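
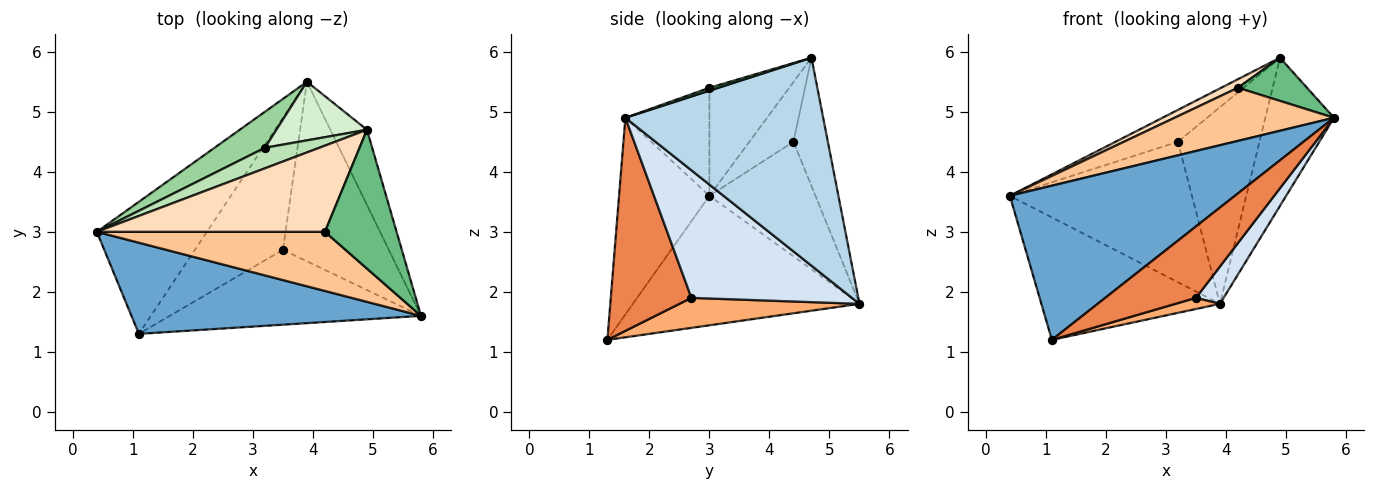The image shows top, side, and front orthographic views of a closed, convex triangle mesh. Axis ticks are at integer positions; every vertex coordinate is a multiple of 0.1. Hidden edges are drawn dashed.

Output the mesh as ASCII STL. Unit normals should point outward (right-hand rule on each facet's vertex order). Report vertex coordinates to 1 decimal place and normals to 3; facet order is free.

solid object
 facet normal -0.327 -0.814 0.481
  outer loop
   vertex 1.1 1.3 1.2
   vertex 5.8 1.6 4.9
   vertex 0.4 3.0 3.6
  endloop
 endfacet
 facet normal -0.653 0.515 -0.555
  outer loop
   vertex 1.1 1.3 1.2
   vertex 0.4 3.0 3.6
   vertex 3.9 5.5 1.8
  endloop
 endfacet
 facet normal 0.932 0.324 -0.164
  outer loop
   vertex 4.9 4.7 5.9
   vertex 5.8 1.6 4.9
   vertex 3.9 5.5 1.8
  endloop
 endfacet
 facet normal 0.763 -0.132 -0.633
  outer loop
   vertex 3.5 2.7 1.9
   vertex 3.9 5.5 1.8
   vertex 5.8 1.6 4.9
  endloop
 endfacet
 facet normal 0.523 -0.588 -0.617
  outer loop
   vertex 3.5 2.7 1.9
   vertex 5.8 1.6 4.9
   vertex 1.1 1.3 1.2
  endloop
 endfacet
 facet normal 0.322 -0.080 -0.944
  outer loop
   vertex 3.5 2.7 1.9
   vertex 1.1 1.3 1.2
   vertex 3.9 5.5 1.8
  endloop
 endfacet
 facet normal -0.332 -0.630 0.702
  outer loop
   vertex 4.2 3.0 5.4
   vertex 0.4 3.0 3.6
   vertex 5.8 1.6 4.9
  endloop
 endfacet
 facet normal -0.426 -0.089 0.900
  outer loop
   vertex 4.2 3.0 5.4
   vertex 4.9 4.7 5.9
   vertex 0.4 3.0 3.6
  endloop
 endfacet
 facet normal 0.039 -0.297 0.954
  outer loop
   vertex 4.2 3.0 5.4
   vertex 5.8 1.6 4.9
   vertex 4.9 4.7 5.9
  endloop
 endfacet
 facet normal -0.491 0.844 0.216
  outer loop
   vertex 3.2 4.4 4.5
   vertex 3.9 5.5 1.8
   vertex 0.4 3.0 3.6
  endloop
 endfacet
 facet normal -0.511 0.723 0.466
  outer loop
   vertex 3.2 4.4 4.5
   vertex 0.4 3.0 3.6
   vertex 4.9 4.7 5.9
  endloop
 endfacet
 facet normal -0.375 0.888 0.265
  outer loop
   vertex 3.2 4.4 4.5
   vertex 4.9 4.7 5.9
   vertex 3.9 5.5 1.8
  endloop
 endfacet
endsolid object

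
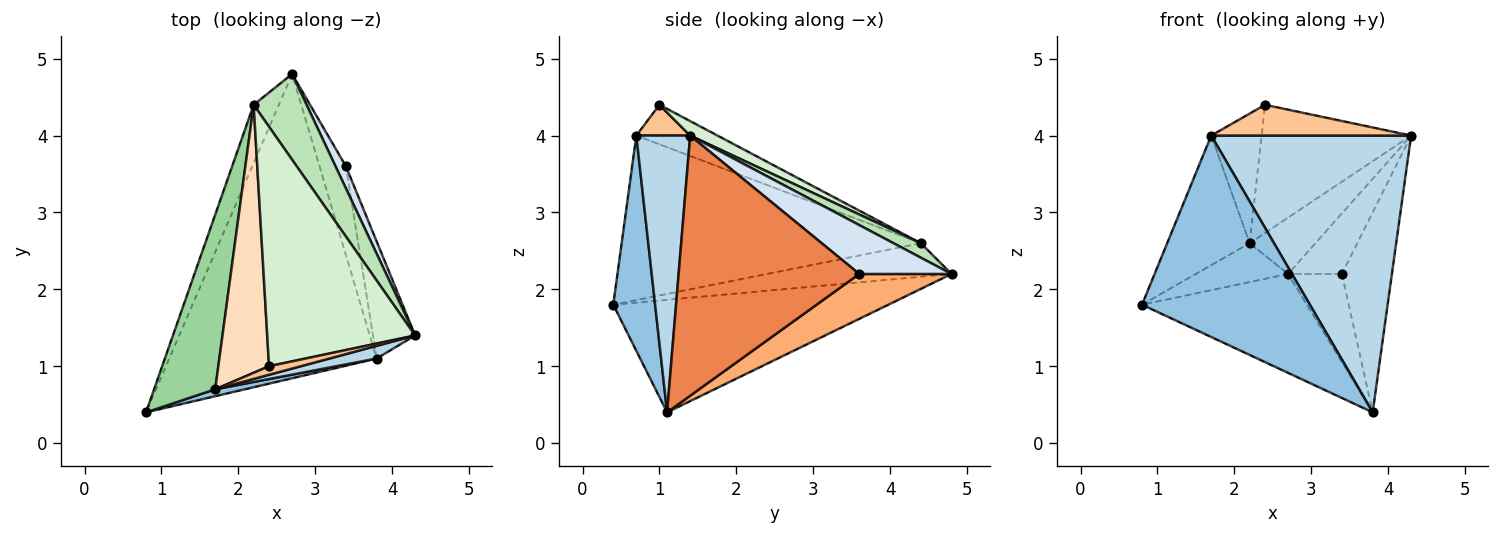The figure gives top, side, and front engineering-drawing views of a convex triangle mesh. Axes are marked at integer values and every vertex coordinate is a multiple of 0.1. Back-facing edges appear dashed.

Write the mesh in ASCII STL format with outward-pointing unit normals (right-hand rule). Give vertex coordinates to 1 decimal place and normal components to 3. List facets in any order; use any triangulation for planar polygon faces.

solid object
 facet normal -0.459 0.275 -0.845
  outer loop
   vertex 3.8 1.1 0.4
   vertex 0.8 0.4 1.8
   vertex 2.7 4.8 2.2
  endloop
 endfacet
 facet normal 0.242 -0.970 0.033
  outer loop
   vertex 1.7 0.7 4.0
   vertex 0.8 0.4 1.8
   vertex 3.8 1.1 0.4
  endloop
 endfacet
 facet normal 0.260 -0.965 0.044
  outer loop
   vertex 1.7 0.7 4.0
   vertex 3.8 1.1 0.4
   vertex 4.3 1.4 4.0
  endloop
 endfacet
 facet normal 0.850 0.496 0.181
  outer loop
   vertex 3.4 3.6 2.2
   vertex 2.7 4.8 2.2
   vertex 4.3 1.4 4.0
  endloop
 endfacet
 facet normal 0.952 0.263 -0.154
  outer loop
   vertex 3.4 3.6 2.2
   vertex 4.3 1.4 4.0
   vertex 3.8 1.1 0.4
  endloop
 endfacet
 facet normal 0.770 0.449 -0.453
  outer loop
   vertex 3.4 3.6 2.2
   vertex 3.8 1.1 0.4
   vertex 2.7 4.8 2.2
  endloop
 endfacet
 facet normal 0.251 -0.932 0.260
  outer loop
   vertex 2.4 1.0 4.4
   vertex 1.7 0.7 4.0
   vertex 4.3 1.4 4.0
  endloop
 endfacet
 facet normal -0.574 0.356 0.737
  outer loop
   vertex 2.2 4.4 2.6
   vertex 1.7 0.7 4.0
   vertex 2.4 1.0 4.4
  endloop
 endfacet
 facet normal -0.743 0.371 -0.557
  outer loop
   vertex 2.2 4.4 2.6
   vertex 2.7 4.8 2.2
   vertex 0.8 0.4 1.8
  endloop
 endfacet
 facet normal -0.908 0.250 0.337
  outer loop
   vertex 2.2 4.4 2.6
   vertex 0.8 0.4 1.8
   vertex 1.7 0.7 4.0
  endloop
 endfacet
 facet normal 0.223 0.536 0.814
  outer loop
   vertex 2.2 4.4 2.6
   vertex 4.3 1.4 4.0
   vertex 2.7 4.8 2.2
  endloop
 endfacet
 facet normal 0.086 0.470 0.878
  outer loop
   vertex 2.2 4.4 2.6
   vertex 2.4 1.0 4.4
   vertex 4.3 1.4 4.0
  endloop
 endfacet
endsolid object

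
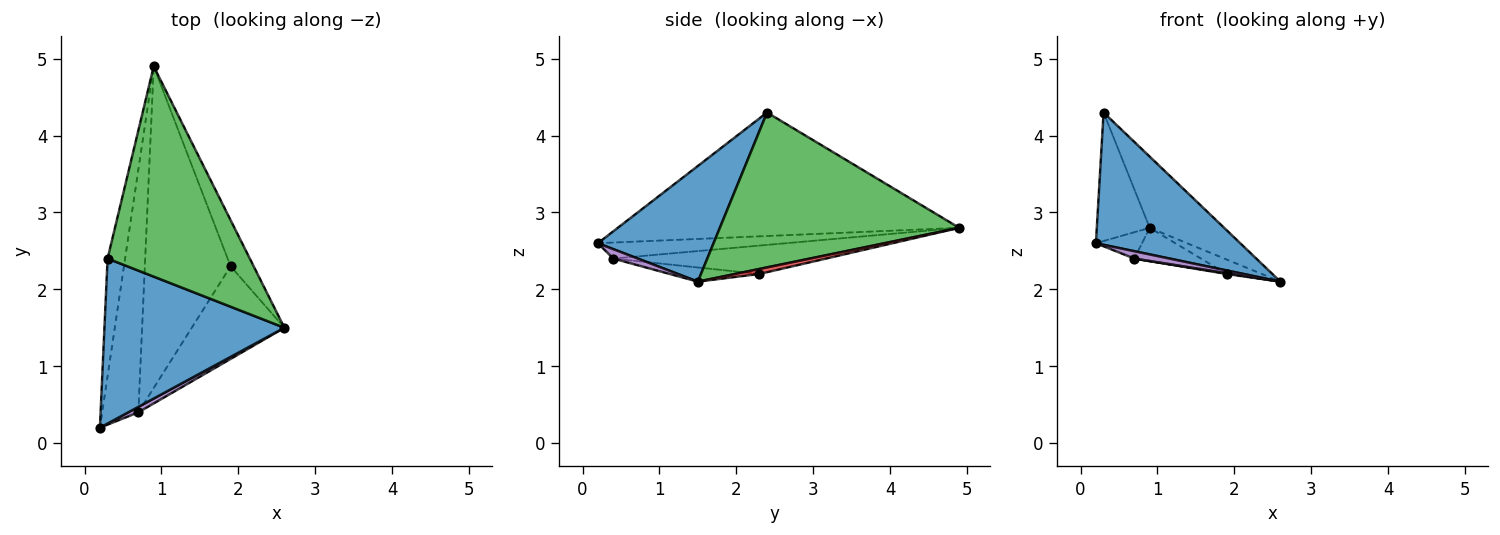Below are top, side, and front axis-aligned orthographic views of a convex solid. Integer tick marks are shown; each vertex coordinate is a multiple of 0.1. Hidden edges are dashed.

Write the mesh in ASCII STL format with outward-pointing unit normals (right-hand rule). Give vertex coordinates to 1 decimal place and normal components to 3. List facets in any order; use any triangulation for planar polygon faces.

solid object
 facet normal 0.448 -0.559 0.697
  outer loop
   vertex 0.3 2.4 4.3
   vertex 0.2 0.2 2.6
   vertex 2.6 1.5 2.1
  endloop
 endfacet
 facet normal -0.979 0.152 -0.139
  outer loop
   vertex 0.3 2.4 4.3
   vertex 0.9 4.9 2.8
   vertex 0.2 0.2 2.6
  endloop
 endfacet
 facet normal 0.718 0.223 0.659
  outer loop
   vertex 0.3 2.4 4.3
   vertex 2.6 1.5 2.1
   vertex 0.9 4.9 2.8
  endloop
 endfacet
 facet normal 0.202 0.293 -0.935
  outer loop
   vertex 1.9 2.3 2.2
   vertex 0.9 4.9 2.8
   vertex 2.6 1.5 2.1
  endloop
 endfacet
 facet normal 0.488 -0.702 0.519
  outer loop
   vertex 0.7 0.4 2.4
   vertex 2.6 1.5 2.1
   vertex 0.2 0.2 2.6
  endloop
 endfacet
 facet normal -0.151 -0.009 -0.988
  outer loop
   vertex 0.7 0.4 2.4
   vertex 1.9 2.3 2.2
   vertex 2.6 1.5 2.1
  endloop
 endfacet
 facet normal -0.403 0.099 -0.910
  outer loop
   vertex 0.7 0.4 2.4
   vertex 0.2 0.2 2.6
   vertex 0.9 4.9 2.8
  endloop
 endfacet
 facet normal -0.312 0.098 -0.945
  outer loop
   vertex 0.7 0.4 2.4
   vertex 0.9 4.9 2.8
   vertex 1.9 2.3 2.2
  endloop
 endfacet
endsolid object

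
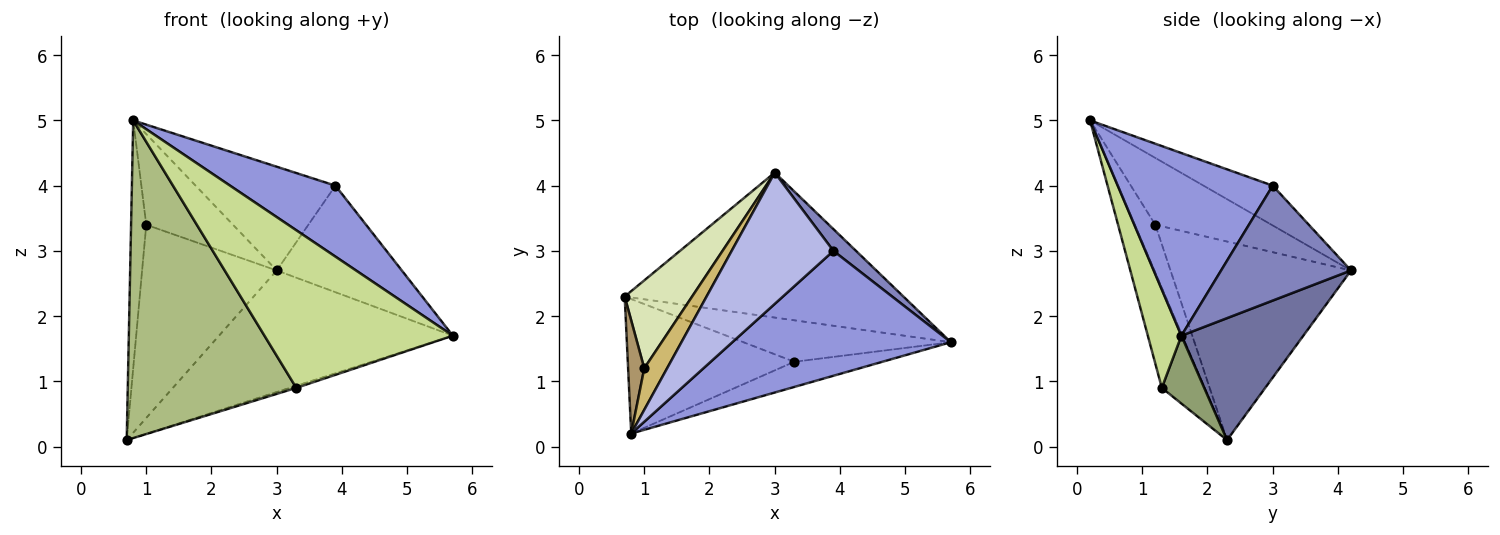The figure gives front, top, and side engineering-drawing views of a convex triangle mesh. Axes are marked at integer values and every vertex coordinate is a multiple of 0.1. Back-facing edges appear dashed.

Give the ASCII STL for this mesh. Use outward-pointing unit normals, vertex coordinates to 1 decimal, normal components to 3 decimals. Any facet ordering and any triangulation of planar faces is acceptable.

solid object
 facet normal 0.318 0.609 -0.726
  outer loop
   vertex 3.0 4.2 2.7
   vertex 5.7 1.6 1.7
   vertex 0.7 2.3 0.1
  endloop
 endfacet
 facet normal 0.713 0.687 0.140
  outer loop
   vertex 3.9 3.0 4.0
   vertex 5.7 1.6 1.7
   vertex 3.0 4.2 2.7
  endloop
 endfacet
 facet normal 0.588 -0.400 0.703
  outer loop
   vertex 3.9 3.0 4.0
   vertex 0.8 0.2 5.0
   vertex 5.7 1.6 1.7
  endloop
 endfacet
 facet normal -0.293 0.593 0.750
  outer loop
   vertex 3.9 3.0 4.0
   vertex 3.0 4.2 2.7
   vertex 0.8 0.2 5.0
  endloop
 endfacet
 facet normal 0.310 0.048 -0.949
  outer loop
   vertex 3.3 1.3 0.9
   vertex 0.7 2.3 0.1
   vertex 5.7 1.6 1.7
  endloop
 endfacet
 facet normal -0.228 -0.897 -0.380
  outer loop
   vertex 3.3 1.3 0.9
   vertex 0.8 0.2 5.0
   vertex 0.7 2.3 0.1
  endloop
 endfacet
 facet normal 0.173 -0.973 -0.155
  outer loop
   vertex 3.3 1.3 0.9
   vertex 5.7 1.6 1.7
   vertex 0.8 0.2 5.0
  endloop
 endfacet
 facet normal -0.773 0.577 0.263
  outer loop
   vertex 1.0 1.2 3.4
   vertex 3.0 4.2 2.7
   vertex 0.7 2.3 0.1
  endloop
 endfacet
 facet normal -0.776 0.574 0.262
  outer loop
   vertex 1.0 1.2 3.4
   vertex 0.7 2.3 0.1
   vertex 0.8 0.2 5.0
  endloop
 endfacet
 facet normal -0.773 0.577 0.264
  outer loop
   vertex 1.0 1.2 3.4
   vertex 0.8 0.2 5.0
   vertex 3.0 4.2 2.7
  endloop
 endfacet
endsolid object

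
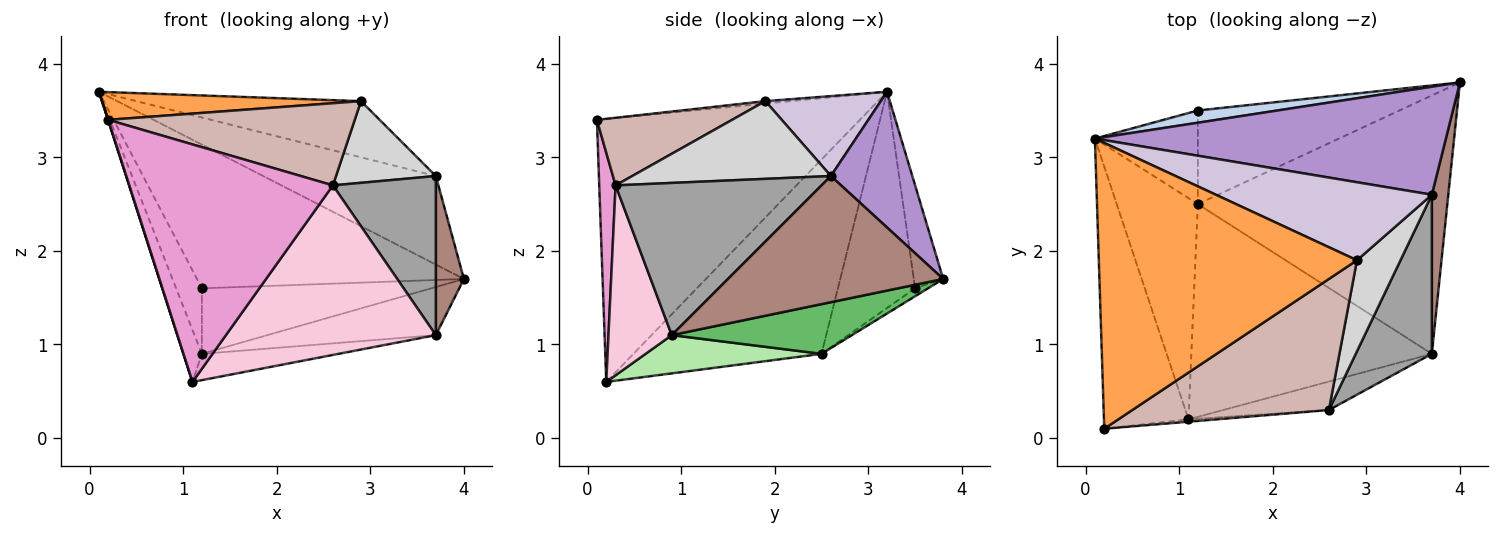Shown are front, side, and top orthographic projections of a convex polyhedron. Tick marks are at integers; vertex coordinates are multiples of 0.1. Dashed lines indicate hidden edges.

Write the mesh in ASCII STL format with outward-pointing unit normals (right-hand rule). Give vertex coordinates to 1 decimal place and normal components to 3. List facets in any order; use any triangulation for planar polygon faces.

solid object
 facet normal -0.952 -0.001 -0.306
  outer loop
   vertex 0.2 0.1 3.4
   vertex 0.1 3.2 3.7
   vertex 1.1 0.2 0.6
  endloop
 endfacet
 facet normal -0.109 0.990 0.084
  outer loop
   vertex 1.2 3.5 1.6
   vertex 0.1 3.2 3.7
   vertex 4.0 3.8 1.7
  endloop
 endfacet
 facet normal -0.009 -0.097 0.995
  outer loop
   vertex 2.9 1.9 3.6
   vertex 0.1 3.2 3.7
   vertex 0.2 0.1 3.4
  endloop
 endfacet
 facet normal -0.032 0.573 -0.819
  outer loop
   vertex 1.2 2.5 0.9
   vertex 1.2 3.5 1.6
   vertex 4.0 3.8 1.7
  endloop
 endfacet
 facet normal 0.192 0.180 -0.965
  outer loop
   vertex 1.2 2.5 0.9
   vertex 4.0 3.8 1.7
   vertex 3.7 0.9 1.1
  endloop
 endfacet
 facet normal 0.156 0.121 -0.980
  outer loop
   vertex 1.2 2.5 0.9
   vertex 3.7 0.9 1.1
   vertex 1.1 0.2 0.6
  endloop
 endfacet
 facet normal -0.919 0.090 -0.384
  outer loop
   vertex 1.2 2.5 0.9
   vertex 1.1 0.2 0.6
   vertex 0.1 3.2 3.7
  endloop
 endfacet
 facet normal -0.865 0.288 -0.412
  outer loop
   vertex 1.2 2.5 0.9
   vertex 0.1 3.2 3.7
   vertex 1.2 3.5 1.6
  endloop
 endfacet
 facet normal 0.286 0.608 0.741
  outer loop
   vertex 3.7 2.6 2.8
   vertex 4.0 3.8 1.7
   vertex 0.1 3.2 3.7
  endloop
 endfacet
 facet normal 0.288 0.560 0.777
  outer loop
   vertex 3.7 2.6 2.8
   vertex 0.1 3.2 3.7
   vertex 2.9 1.9 3.6
  endloop
 endfacet
 facet normal 0.983 -0.128 0.128
  outer loop
   vertex 3.7 2.6 2.8
   vertex 3.7 0.9 1.1
   vertex 4.0 3.8 1.7
  endloop
 endfacet
 facet normal 0.280 -0.510 0.813
  outer loop
   vertex 2.6 0.3 2.7
   vertex 2.9 1.9 3.6
   vertex 0.2 0.1 3.4
  endloop
 endfacet
 facet normal 0.080 -0.997 -0.010
  outer loop
   vertex 2.6 0.3 2.7
   vertex 0.2 0.1 3.4
   vertex 1.1 0.2 0.6
  endloop
 endfacet
 facet normal 0.285 -0.945 -0.159
  outer loop
   vertex 2.6 0.3 2.7
   vertex 1.1 0.2 0.6
   vertex 3.7 0.9 1.1
  endloop
 endfacet
 facet normal 0.816 -0.408 0.408
  outer loop
   vertex 2.6 0.3 2.7
   vertex 3.7 0.9 1.1
   vertex 3.7 2.6 2.8
  endloop
 endfacet
 facet normal 0.799 -0.402 0.448
  outer loop
   vertex 2.6 0.3 2.7
   vertex 3.7 2.6 2.8
   vertex 2.9 1.9 3.6
  endloop
 endfacet
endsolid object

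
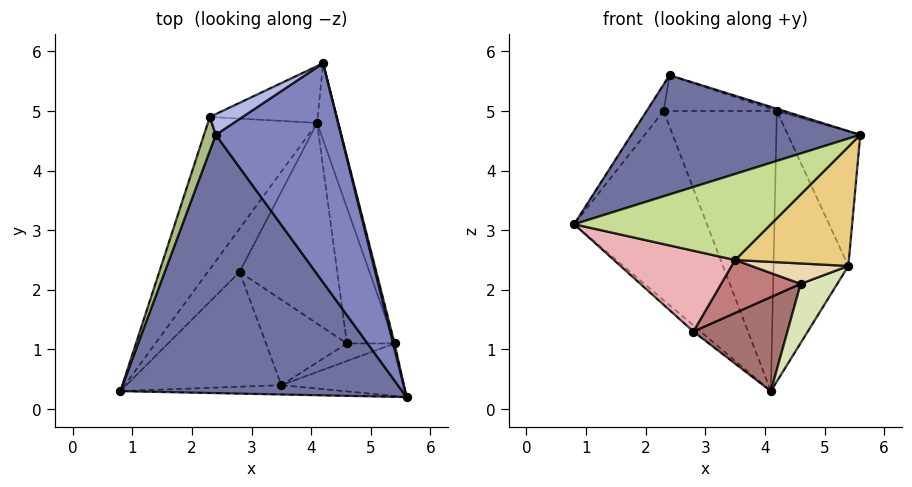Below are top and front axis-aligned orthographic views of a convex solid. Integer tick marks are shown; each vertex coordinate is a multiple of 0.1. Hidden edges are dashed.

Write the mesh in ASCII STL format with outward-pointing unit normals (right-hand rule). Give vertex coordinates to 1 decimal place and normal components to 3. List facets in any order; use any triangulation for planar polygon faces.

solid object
 facet normal -0.281 -0.402 0.871
  outer loop
   vertex 2.4 4.6 5.6
   vertex 0.8 0.3 3.1
   vertex 5.6 0.2 4.6
  endloop
 endfacet
 facet normal 0.310 0.010 0.951
  outer loop
   vertex 2.4 4.6 5.6
   vertex 5.6 0.2 4.6
   vertex 4.2 5.8 5.0
  endloop
 endfacet
 facet normal -0.421 0.889 -0.180
  outer loop
   vertex 2.3 4.9 5.0
   vertex 4.2 5.8 5.0
   vertex 4.1 4.8 0.3
  endloop
 endfacet
 facet normal -0.379 0.801 0.464
  outer loop
   vertex 2.3 4.9 5.0
   vertex 2.4 4.6 5.6
   vertex 4.2 5.8 5.0
  endloop
 endfacet
 facet normal -0.847 0.414 -0.333
  outer loop
   vertex 2.3 4.9 5.0
   vertex 4.1 4.8 0.3
   vertex 0.8 0.3 3.1
  endloop
 endfacet
 facet normal -0.945 0.201 0.258
  outer loop
   vertex 2.3 4.9 5.0
   vertex 0.8 0.3 3.1
   vertex 2.4 4.6 5.6
  endloop
 endfacet
 facet normal 0.013 -0.994 -0.108
  outer loop
   vertex 3.5 0.4 2.5
   vertex 5.6 0.2 4.6
   vertex 0.8 0.3 3.1
  endloop
 endfacet
 facet normal 0.325 -0.378 -0.867
  outer loop
   vertex 5.4 1.1 2.4
   vertex 4.6 1.1 2.1
   vertex 4.1 4.8 0.3
  endloop
 endfacet
 facet normal 0.970 0.242 0.011
  outer loop
   vertex 5.4 1.1 2.4
   vertex 4.2 5.8 5.0
   vertex 5.6 0.2 4.6
  endloop
 endfacet
 facet normal 0.954 0.289 -0.082
  outer loop
   vertex 5.4 1.1 2.4
   vertex 4.1 4.8 0.3
   vertex 4.2 5.8 5.0
  endloop
 endfacet
 facet normal 0.301 -0.873 -0.384
  outer loop
   vertex 5.4 1.1 2.4
   vertex 5.6 0.2 4.6
   vertex 3.5 0.4 2.5
  endloop
 endfacet
 facet normal 0.238 -0.736 -0.634
  outer loop
   vertex 5.4 1.1 2.4
   vertex 3.5 0.4 2.5
   vertex 4.6 1.1 2.1
  endloop
 endfacet
 facet normal 0.119 -0.421 -0.899
  outer loop
   vertex 2.8 2.3 1.3
   vertex 4.1 4.8 0.3
   vertex 4.6 1.1 2.1
  endloop
 endfacet
 facet normal 0.026 -0.527 -0.850
  outer loop
   vertex 2.8 2.3 1.3
   vertex 4.6 1.1 2.1
   vertex 3.5 0.4 2.5
  endloop
 endfacet
 facet normal -0.718 0.098 -0.689
  outer loop
   vertex 2.8 2.3 1.3
   vertex 0.8 0.3 3.1
   vertex 4.1 4.8 0.3
  endloop
 endfacet
 facet normal -0.158 -0.568 -0.807
  outer loop
   vertex 2.8 2.3 1.3
   vertex 3.5 0.4 2.5
   vertex 0.8 0.3 3.1
  endloop
 endfacet
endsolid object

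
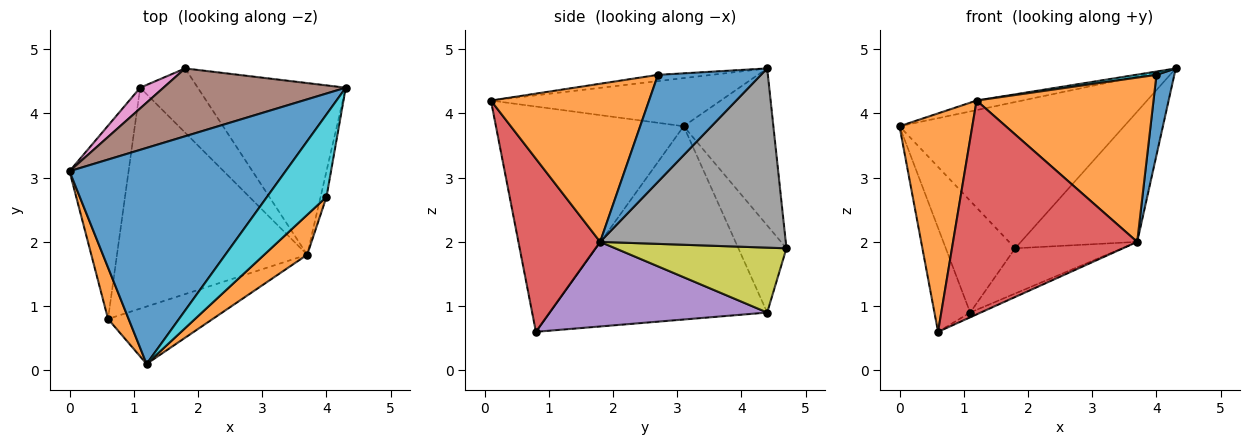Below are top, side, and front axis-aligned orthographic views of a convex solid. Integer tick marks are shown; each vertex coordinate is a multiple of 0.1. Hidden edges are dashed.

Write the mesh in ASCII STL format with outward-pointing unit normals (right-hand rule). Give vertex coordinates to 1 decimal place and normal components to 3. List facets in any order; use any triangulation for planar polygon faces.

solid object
 facet normal -0.217 0.043 0.975
  outer loop
   vertex 1.2 0.1 4.2
   vertex 4.3 4.4 4.7
   vertex 0.0 3.1 3.8
  endloop
 endfacet
 facet normal -0.929 -0.360 0.085
  outer loop
   vertex 0.6 0.8 0.6
   vertex 1.2 0.1 4.2
   vertex 0.0 3.1 3.8
  endloop
 endfacet
 facet normal -0.945 0.155 -0.289
  outer loop
   vertex 1.1 4.4 0.9
   vertex 0.6 0.8 0.6
   vertex 0.0 3.1 3.8
  endloop
 endfacet
 facet normal 0.394 -0.888 -0.238
  outer loop
   vertex 3.7 1.8 2.0
   vertex 1.2 0.1 4.2
   vertex 0.6 0.8 0.6
  endloop
 endfacet
 facet normal 0.406 0.020 -0.914
  outer loop
   vertex 3.7 1.8 2.0
   vertex 0.6 0.8 0.6
   vertex 1.1 4.4 0.9
  endloop
 endfacet
 facet normal -0.341 0.853 0.396
  outer loop
   vertex 1.8 4.7 1.9
   vertex 0.0 3.1 3.8
   vertex 4.3 4.4 4.7
  endloop
 endfacet
 facet normal -0.563 0.812 0.151
  outer loop
   vertex 1.8 4.7 1.9
   vertex 1.1 4.4 0.9
   vertex 0.0 3.1 3.8
  endloop
 endfacet
 facet normal 0.694 0.435 -0.573
  outer loop
   vertex 1.8 4.7 1.9
   vertex 4.3 4.4 4.7
   vertex 3.7 1.8 2.0
  endloop
 endfacet
 facet normal 0.678 0.423 -0.601
  outer loop
   vertex 1.8 4.7 1.9
   vertex 3.7 1.8 2.0
   vertex 1.1 4.4 0.9
  endloop
 endfacet
 facet normal -0.105 -0.040 0.994
  outer loop
   vertex 4.0 2.7 4.6
   vertex 4.3 4.4 4.7
   vertex 1.2 0.1 4.2
  endloop
 endfacet
 facet normal 0.984 -0.170 -0.055
  outer loop
   vertex 4.0 2.7 4.6
   vertex 3.7 1.8 2.0
   vertex 4.3 4.4 4.7
  endloop
 endfacet
 facet normal 0.656 -0.734 0.178
  outer loop
   vertex 4.0 2.7 4.6
   vertex 1.2 0.1 4.2
   vertex 3.7 1.8 2.0
  endloop
 endfacet
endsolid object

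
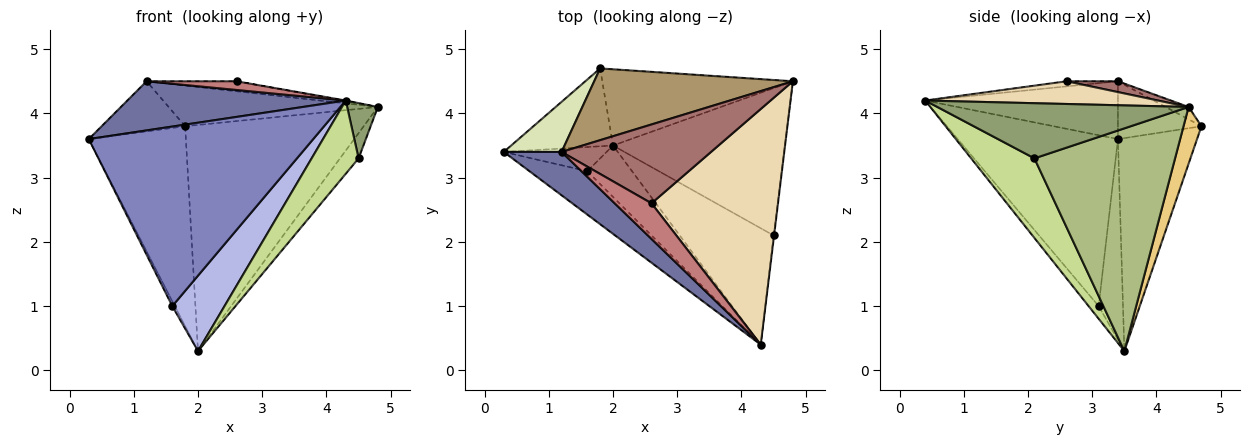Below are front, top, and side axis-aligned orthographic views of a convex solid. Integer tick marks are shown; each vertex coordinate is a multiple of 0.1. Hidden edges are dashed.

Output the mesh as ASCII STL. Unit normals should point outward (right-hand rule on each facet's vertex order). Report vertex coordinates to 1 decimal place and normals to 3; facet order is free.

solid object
 facet normal -0.552 -0.625 0.552
  outer loop
   vertex 1.2 3.4 4.5
   vertex 0.3 3.4 3.6
   vertex 4.3 0.4 4.2
  endloop
 endfacet
 facet normal -0.570 -0.799 -0.193
  outer loop
   vertex 1.6 3.1 1.0
   vertex 4.3 0.4 4.2
   vertex 0.3 3.4 3.6
  endloop
 endfacet
 facet normal -0.886 0.092 -0.454
  outer loop
   vertex 1.6 3.1 1.0
   vertex 0.3 3.4 3.6
   vertex 2.0 3.5 0.3
  endloop
 endfacet
 facet normal -0.157 -0.816 -0.556
  outer loop
   vertex 1.6 3.1 1.0
   vertex 2.0 3.5 0.3
   vertex 4.3 0.4 4.2
  endloop
 endfacet
 facet normal 0.993 -0.121 -0.008
  outer loop
   vertex 4.5 2.1 3.3
   vertex 4.8 4.5 4.1
   vertex 4.3 0.4 4.2
  endloop
 endfacet
 facet normal 0.787 0.104 -0.608
  outer loop
   vertex 4.5 2.1 3.3
   vertex 2.0 3.5 0.3
   vertex 4.8 4.5 4.1
  endloop
 endfacet
 facet normal 0.583 -0.433 -0.688
  outer loop
   vertex 4.5 2.1 3.3
   vertex 4.3 0.4 4.2
   vertex 2.0 3.5 0.3
  endloop
 endfacet
 facet normal -0.577 0.577 0.577
  outer loop
   vertex 1.8 4.7 3.8
   vertex 0.3 3.4 3.6
   vertex 1.2 3.4 4.5
  endloop
 endfacet
 facet normal -0.054 0.493 0.869
  outer loop
   vertex 1.8 4.7 3.8
   vertex 1.2 3.4 4.5
   vertex 4.8 4.5 4.1
  endloop
 endfacet
 facet normal -0.605 0.742 -0.289
  outer loop
   vertex 1.8 4.7 3.8
   vertex 2.0 3.5 0.3
   vertex 0.3 3.4 3.6
  endloop
 endfacet
 facet normal 0.095 0.943 -0.318
  outer loop
   vertex 1.8 4.7 3.8
   vertex 4.8 4.5 4.1
   vertex 2.0 3.5 0.3
  endloop
 endfacet
 facet normal 0.177 0.002 0.984
  outer loop
   vertex 2.6 2.6 4.5
   vertex 4.3 0.4 4.2
   vertex 4.8 4.5 4.1
  endloop
 endfacet
 facet normal 0.072 0.125 0.990
  outer loop
   vertex 2.6 2.6 4.5
   vertex 4.8 4.5 4.1
   vertex 1.2 3.4 4.5
  endloop
 endfacet
 facet normal -0.134 -0.235 0.963
  outer loop
   vertex 2.6 2.6 4.5
   vertex 1.2 3.4 4.5
   vertex 4.3 0.4 4.2
  endloop
 endfacet
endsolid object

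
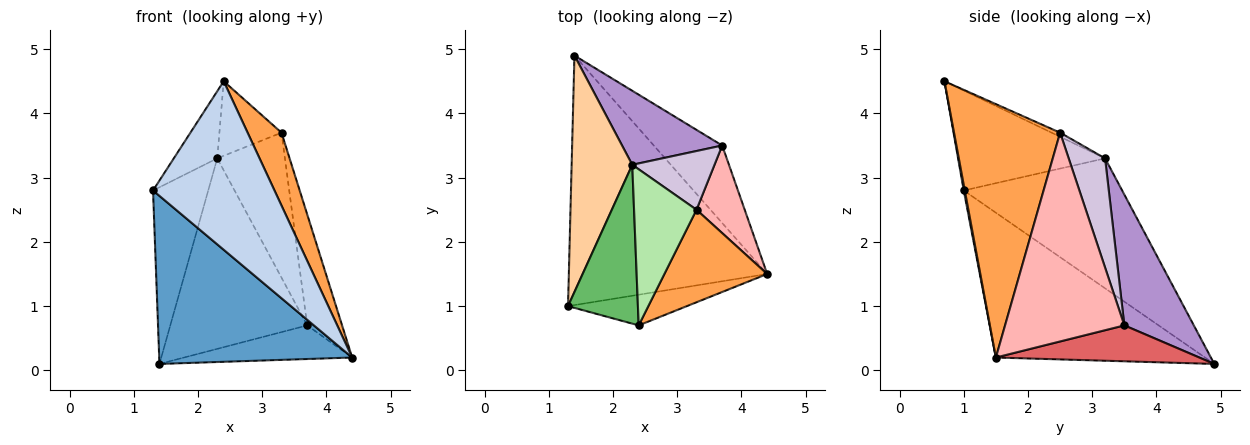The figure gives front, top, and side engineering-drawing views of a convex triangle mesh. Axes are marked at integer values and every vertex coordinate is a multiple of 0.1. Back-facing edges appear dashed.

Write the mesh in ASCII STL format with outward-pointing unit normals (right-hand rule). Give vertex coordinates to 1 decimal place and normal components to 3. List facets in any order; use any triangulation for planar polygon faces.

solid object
 facet normal -0.518 -0.478 -0.709
  outer loop
   vertex 1.4 4.9 0.1
   vertex 4.4 1.5 0.2
   vertex 1.3 1.0 2.8
  endloop
 endfacet
 facet normal 0.008 -0.984 -0.179
  outer loop
   vertex 2.4 0.7 4.5
   vertex 1.3 1.0 2.8
   vertex 4.4 1.5 0.2
  endloop
 endfacet
 facet normal 0.888 -0.284 0.360
  outer loop
   vertex 3.3 2.5 3.7
   vertex 2.4 0.7 4.5
   vertex 4.4 1.5 0.2
  endloop
 endfacet
 facet normal -0.864 0.301 0.403
  outer loop
   vertex 2.3 3.2 3.3
   vertex 1.4 4.9 0.1
   vertex 1.3 1.0 2.8
  endloop
 endfacet
 facet normal -0.796 0.235 0.557
  outer loop
   vertex 2.3 3.2 3.3
   vertex 1.3 1.0 2.8
   vertex 2.4 0.7 4.5
  endloop
 endfacet
 facet normal -0.059 0.430 0.901
  outer loop
   vertex 2.3 3.2 3.3
   vertex 2.4 0.7 4.5
   vertex 3.3 2.5 3.7
  endloop
 endfacet
 facet normal 0.434 0.358 -0.827
  outer loop
   vertex 3.7 3.5 0.7
   vertex 4.4 1.5 0.2
   vertex 1.4 4.9 0.1
  endloop
 endfacet
 facet normal 0.937 0.274 0.216
  outer loop
   vertex 3.7 3.5 0.7
   vertex 3.3 2.5 3.7
   vertex 4.4 1.5 0.2
  endloop
 endfacet
 facet normal 0.427 0.843 0.327
  outer loop
   vertex 3.7 3.5 0.7
   vertex 1.4 4.9 0.1
   vertex 2.3 3.2 3.3
  endloop
 endfacet
 facet normal 0.446 0.829 0.336
  outer loop
   vertex 3.7 3.5 0.7
   vertex 2.3 3.2 3.3
   vertex 3.3 2.5 3.7
  endloop
 endfacet
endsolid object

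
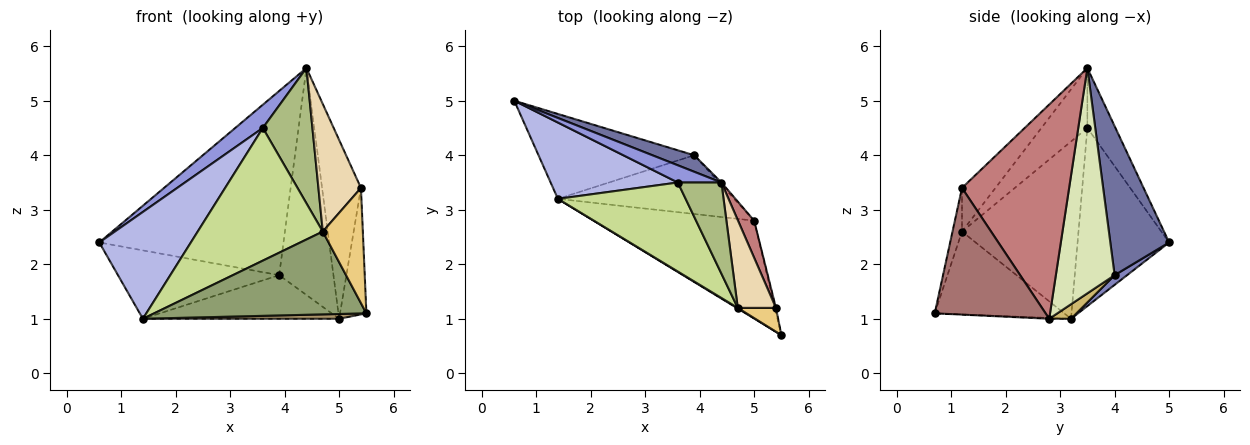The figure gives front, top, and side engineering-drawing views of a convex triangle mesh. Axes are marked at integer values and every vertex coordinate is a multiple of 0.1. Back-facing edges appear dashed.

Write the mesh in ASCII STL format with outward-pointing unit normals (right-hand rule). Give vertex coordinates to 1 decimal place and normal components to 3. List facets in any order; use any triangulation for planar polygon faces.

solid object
 facet normal 0.303 0.949 0.085
  outer loop
   vertex 3.9 4.0 1.8
   vertex 0.6 5.0 2.4
   vertex 4.4 3.5 5.6
  endloop
 endfacet
 facet normal 0.048 0.627 -0.778
  outer loop
   vertex 3.9 4.0 1.8
   vertex 1.4 3.2 1.0
   vertex 0.6 5.0 2.4
  endloop
 endfacet
 facet normal -0.633 -0.622 0.461
  outer loop
   vertex 3.6 3.5 4.5
   vertex 4.4 3.5 5.6
   vertex 0.6 5.0 2.4
  endloop
 endfacet
 facet normal -0.631 -0.631 0.451
  outer loop
   vertex 3.6 3.5 4.5
   vertex 0.6 5.0 2.4
   vertex 1.4 3.2 1.0
  endloop
 endfacet
 facet normal -0.521 -0.854 0.007
  outer loop
   vertex 4.7 1.2 2.6
   vertex 1.4 3.2 1.0
   vertex 5.5 0.7 1.1
  endloop
 endfacet
 facet normal -0.609 -0.658 0.443
  outer loop
   vertex 4.7 1.2 2.6
   vertex 4.4 3.5 5.6
   vertex 3.6 3.5 4.5
  endloop
 endfacet
 facet normal -0.612 -0.657 0.441
  outer loop
   vertex 4.7 1.2 2.6
   vertex 3.6 3.5 4.5
   vertex 1.4 3.2 1.0
  endloop
 endfacet
 facet normal 0.735 0.678 -0.007
  outer loop
   vertex 5.0 2.8 1.0
   vertex 3.9 4.0 1.8
   vertex 4.4 3.5 5.6
  endloop
 endfacet
 facet normal -0.005 -0.049 -0.999
  outer loop
   vertex 5.0 2.8 1.0
   vertex 5.5 0.7 1.1
   vertex 1.4 3.2 1.0
  endloop
 endfacet
 facet normal 0.066 0.595 -0.801
  outer loop
   vertex 5.0 2.8 1.0
   vertex 1.4 3.2 1.0
   vertex 3.9 4.0 1.8
  endloop
 endfacet
 facet normal -0.226 -0.954 0.198
  outer loop
   vertex 5.4 1.2 3.4
   vertex 4.7 1.2 2.6
   vertex 5.5 0.7 1.1
  endloop
 endfacet
 facet normal -0.544 -0.691 0.476
  outer loop
   vertex 5.4 1.2 3.4
   vertex 4.4 3.5 5.6
   vertex 4.7 1.2 2.6
  endloop
 endfacet
 facet normal 0.973 0.231 -0.008
  outer loop
   vertex 5.4 1.2 3.4
   vertex 5.5 0.7 1.1
   vertex 5.0 2.8 1.0
  endloop
 endfacet
 facet normal 0.938 0.340 0.071
  outer loop
   vertex 5.4 1.2 3.4
   vertex 5.0 2.8 1.0
   vertex 4.4 3.5 5.6
  endloop
 endfacet
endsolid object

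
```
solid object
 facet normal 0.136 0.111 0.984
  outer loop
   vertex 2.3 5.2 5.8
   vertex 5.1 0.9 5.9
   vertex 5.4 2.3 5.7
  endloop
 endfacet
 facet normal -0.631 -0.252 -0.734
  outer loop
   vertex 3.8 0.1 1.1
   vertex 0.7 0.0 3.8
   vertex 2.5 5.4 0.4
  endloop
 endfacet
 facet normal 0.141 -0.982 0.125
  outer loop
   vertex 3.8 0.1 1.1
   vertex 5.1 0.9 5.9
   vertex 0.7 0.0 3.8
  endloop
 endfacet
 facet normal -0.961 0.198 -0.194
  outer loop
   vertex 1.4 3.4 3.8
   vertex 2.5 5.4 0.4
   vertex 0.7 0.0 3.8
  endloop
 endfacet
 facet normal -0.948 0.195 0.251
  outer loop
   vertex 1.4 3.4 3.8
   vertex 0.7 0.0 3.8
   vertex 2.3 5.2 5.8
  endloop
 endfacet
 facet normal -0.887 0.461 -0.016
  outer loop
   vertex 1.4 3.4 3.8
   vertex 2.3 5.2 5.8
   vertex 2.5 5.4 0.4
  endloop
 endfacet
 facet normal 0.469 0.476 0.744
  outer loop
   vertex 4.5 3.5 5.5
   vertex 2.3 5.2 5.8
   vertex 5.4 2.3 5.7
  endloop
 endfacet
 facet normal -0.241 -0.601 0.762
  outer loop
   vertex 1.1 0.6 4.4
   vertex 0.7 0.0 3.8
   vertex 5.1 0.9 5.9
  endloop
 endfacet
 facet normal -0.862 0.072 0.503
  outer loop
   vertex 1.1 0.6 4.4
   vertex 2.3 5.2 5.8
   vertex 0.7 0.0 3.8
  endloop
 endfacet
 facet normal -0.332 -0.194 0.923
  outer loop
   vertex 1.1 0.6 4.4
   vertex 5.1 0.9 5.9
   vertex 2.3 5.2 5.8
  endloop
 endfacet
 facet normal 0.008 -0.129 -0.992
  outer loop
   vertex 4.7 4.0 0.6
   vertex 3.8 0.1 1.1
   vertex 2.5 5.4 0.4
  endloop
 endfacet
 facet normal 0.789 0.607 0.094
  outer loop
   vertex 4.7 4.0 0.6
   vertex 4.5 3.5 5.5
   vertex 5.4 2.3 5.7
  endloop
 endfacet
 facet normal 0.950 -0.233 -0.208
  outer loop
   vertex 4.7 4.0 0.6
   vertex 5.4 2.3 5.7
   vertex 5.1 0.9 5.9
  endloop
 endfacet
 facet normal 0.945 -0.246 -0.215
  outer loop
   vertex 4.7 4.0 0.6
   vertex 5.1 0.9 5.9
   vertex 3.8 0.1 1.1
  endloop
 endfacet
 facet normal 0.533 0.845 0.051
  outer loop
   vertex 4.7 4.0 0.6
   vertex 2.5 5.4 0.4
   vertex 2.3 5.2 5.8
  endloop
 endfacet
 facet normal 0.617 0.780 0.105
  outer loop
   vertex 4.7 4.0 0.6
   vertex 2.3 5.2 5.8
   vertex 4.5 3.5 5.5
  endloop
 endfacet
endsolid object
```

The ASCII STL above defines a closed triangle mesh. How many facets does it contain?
16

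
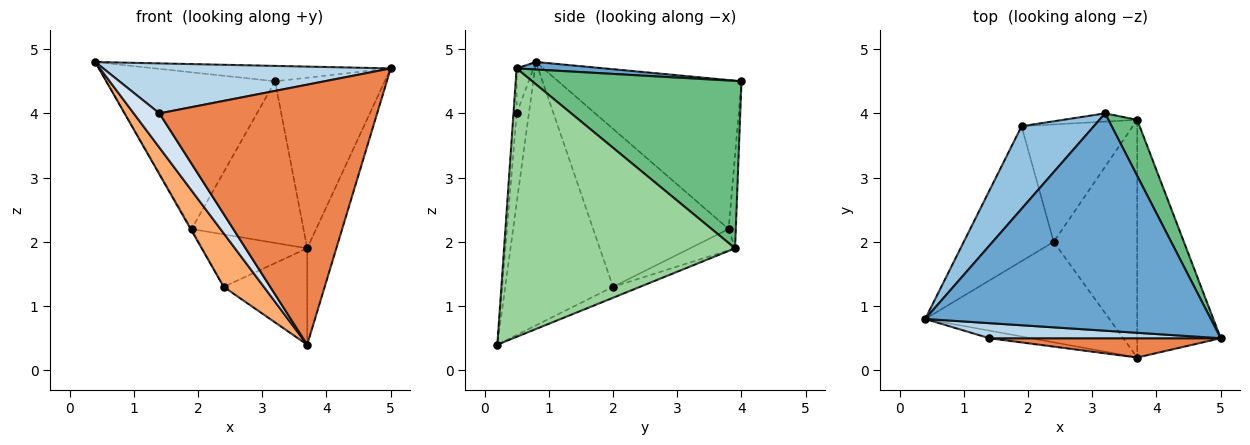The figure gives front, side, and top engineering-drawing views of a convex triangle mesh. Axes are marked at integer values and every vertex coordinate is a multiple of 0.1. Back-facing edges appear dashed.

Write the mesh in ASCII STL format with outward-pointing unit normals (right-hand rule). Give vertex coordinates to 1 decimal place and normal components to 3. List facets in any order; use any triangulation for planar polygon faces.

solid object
 facet normal 0.026 0.070 0.997
  outer loop
   vertex 3.2 4.0 4.5
   vertex 0.4 0.8 4.8
   vertex 5.0 0.5 4.7
  endloop
 endfacet
 facet normal -0.693 0.638 0.336
  outer loop
   vertex 1.9 3.8 2.2
   vertex 0.4 0.8 4.8
   vertex 3.2 4.0 4.5
  endloop
 endfacet
 facet normal -0.056 -0.956 0.288
  outer loop
   vertex 1.4 0.5 4.0
   vertex 5.0 0.5 4.7
   vertex 0.4 0.8 4.8
  endloop
 endfacet
 facet normal -0.422 -0.885 -0.196
  outer loop
   vertex 1.4 0.5 4.0
   vertex 0.4 0.8 4.8
   vertex 3.7 0.2 0.4
  endloop
 endfacet
 facet normal -0.014 -0.997 0.074
  outer loop
   vertex 1.4 0.5 4.0
   vertex 3.7 0.2 0.4
   vertex 5.0 0.5 4.7
  endloop
 endfacet
 facet normal -0.784 -0.292 -0.548
  outer loop
   vertex 2.4 2.0 1.3
   vertex 3.7 0.2 0.4
   vertex 0.4 0.8 4.8
  endloop
 endfacet
 facet normal -0.869 0.006 -0.495
  outer loop
   vertex 2.4 2.0 1.3
   vertex 0.4 0.8 4.8
   vertex 1.9 3.8 2.2
  endloop
 endfacet
 facet normal -0.064 0.997 -0.051
  outer loop
   vertex 3.7 3.9 1.9
   vertex 1.9 3.8 2.2
   vertex 3.2 4.0 4.5
  endloop
 endfacet
 facet normal 0.876 0.459 0.151
  outer loop
   vertex 3.7 3.9 1.9
   vertex 3.2 4.0 4.5
   vertex 5.0 0.5 4.7
  endloop
 endfacet
 facet normal 0.948 0.120 -0.295
  outer loop
   vertex 3.7 3.9 1.9
   vertex 5.0 0.5 4.7
   vertex 3.7 0.2 0.4
  endloop
 endfacet
 facet normal -0.120 0.373 -0.920
  outer loop
   vertex 3.7 3.9 1.9
   vertex 3.7 0.2 0.4
   vertex 2.4 2.0 1.3
  endloop
 endfacet
 facet normal -0.172 0.402 -0.899
  outer loop
   vertex 3.7 3.9 1.9
   vertex 2.4 2.0 1.3
   vertex 1.9 3.8 2.2
  endloop
 endfacet
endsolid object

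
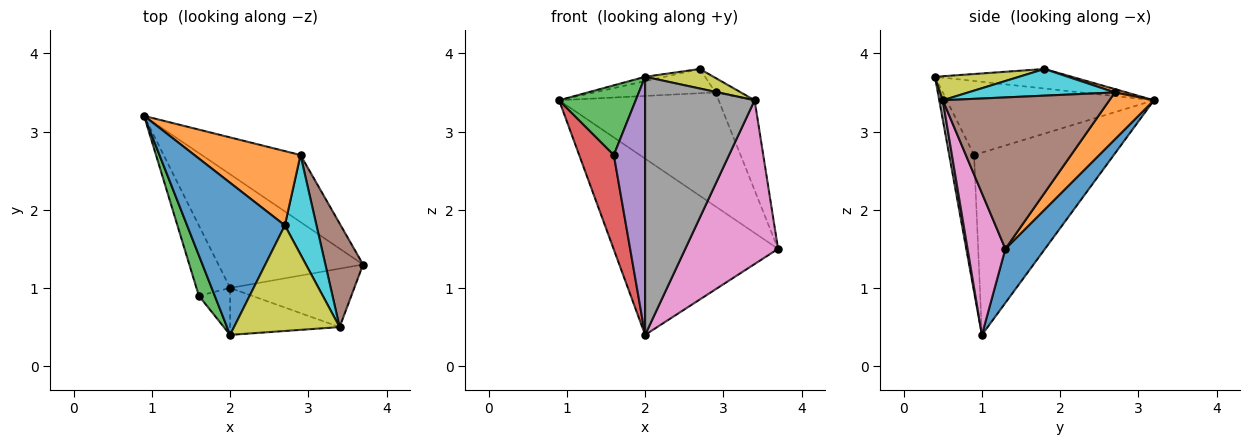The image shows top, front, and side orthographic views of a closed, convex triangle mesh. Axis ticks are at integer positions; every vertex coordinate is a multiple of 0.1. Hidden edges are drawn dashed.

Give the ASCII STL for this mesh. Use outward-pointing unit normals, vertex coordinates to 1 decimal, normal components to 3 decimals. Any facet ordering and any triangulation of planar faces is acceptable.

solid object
 facet normal 0.198 0.824 -0.531
  outer loop
   vertex 2.0 1.0 0.4
   vertex 0.9 3.2 3.4
   vertex 3.7 1.3 1.5
  endloop
 endfacet
 facet normal 0.234 0.838 -0.493
  outer loop
   vertex 2.9 2.7 3.5
   vertex 3.7 1.3 1.5
   vertex 0.9 3.2 3.4
  endloop
 endfacet
 facet normal -0.919 -0.340 0.198
  outer loop
   vertex 1.6 0.9 2.7
   vertex 2.0 0.4 3.7
   vertex 0.9 3.2 3.4
  endloop
 endfacet
 facet normal -0.955 -0.237 -0.176
  outer loop
   vertex 1.6 0.9 2.7
   vertex 0.9 3.2 3.4
   vertex 2.0 1.0 0.4
  endloop
 endfacet
 facet normal -0.616 -0.775 -0.141
  outer loop
   vertex 1.6 0.9 2.7
   vertex 2.0 1.0 0.4
   vertex 2.0 0.4 3.7
  endloop
 endfacet
 facet normal 0.950 0.205 0.236
  outer loop
   vertex 3.4 0.5 3.4
   vertex 3.7 1.3 1.5
   vertex 2.9 2.7 3.5
  endloop
 endfacet
 facet normal 0.358 -0.879 -0.314
  outer loop
   vertex 3.4 0.5 3.4
   vertex 2.0 1.0 0.4
   vertex 3.7 1.3 1.5
  endloop
 endfacet
 facet normal 0.032 -0.983 -0.179
  outer loop
   vertex 3.4 0.5 3.4
   vertex 2.0 0.4 3.7
   vertex 2.0 1.0 0.4
  endloop
 endfacet
 facet normal 0.218 -0.178 0.960
  outer loop
   vertex 2.7 1.8 3.8
   vertex 2.0 0.4 3.7
   vertex 3.4 0.5 3.4
  endloop
 endfacet
 facet normal 0.640 0.111 0.760
  outer loop
   vertex 2.7 1.8 3.8
   vertex 3.4 0.5 3.4
   vertex 2.9 2.7 3.5
  endloop
 endfacet
 facet normal -0.196 0.028 0.980
  outer loop
   vertex 2.7 1.8 3.8
   vertex 0.9 3.2 3.4
   vertex 2.0 0.4 3.7
  endloop
 endfacet
 facet normal 0.030 0.310 0.950
  outer loop
   vertex 2.7 1.8 3.8
   vertex 2.9 2.7 3.5
   vertex 0.9 3.2 3.4
  endloop
 endfacet
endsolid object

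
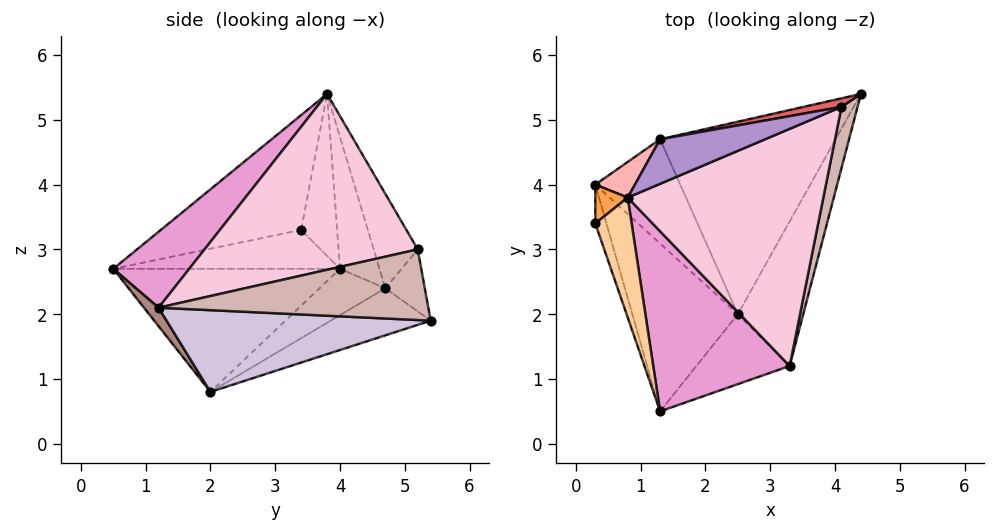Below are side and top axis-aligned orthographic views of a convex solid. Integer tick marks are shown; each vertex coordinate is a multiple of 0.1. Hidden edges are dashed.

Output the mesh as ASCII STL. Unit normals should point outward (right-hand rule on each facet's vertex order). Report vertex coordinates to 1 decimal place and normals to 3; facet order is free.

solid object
 facet normal -0.742 -0.212 -0.636
  outer loop
   vertex 2.5 2.0 0.8
   vertex 1.3 0.5 2.7
   vertex 0.3 4.0 2.7
  endloop
 endfacet
 facet normal -0.927 -0.265 -0.265
  outer loop
   vertex 0.3 3.4 3.3
   vertex 0.3 4.0 2.7
   vertex 1.3 0.5 2.7
  endloop
 endfacet
 facet normal -0.962 0.192 0.192
  outer loop
   vertex 0.3 3.4 3.3
   vertex 0.8 3.8 5.4
   vertex 0.3 4.0 2.7
  endloop
 endfacet
 facet normal -0.888 -0.364 0.281
  outer loop
   vertex 0.3 3.4 3.3
   vertex 1.3 0.5 2.7
   vertex 0.8 3.8 5.4
  endloop
 endfacet
 facet normal -0.458 0.294 -0.839
  outer loop
   vertex 1.3 4.7 2.4
   vertex 2.5 2.0 0.8
   vertex 0.3 4.0 2.7
  endloop
 endfacet
 facet normal -0.236 0.416 -0.878
  outer loop
   vertex 1.3 4.7 2.4
   vertex 4.4 5.4 1.9
   vertex 2.5 2.0 0.8
  endloop
 endfacet
 facet normal -0.200 0.972 0.122
  outer loop
   vertex 1.3 4.7 2.4
   vertex 4.1 5.2 3.0
   vertex 4.4 5.4 1.9
  endloop
 endfacet
 facet normal -0.533 0.831 0.160
  outer loop
   vertex 1.3 4.7 2.4
   vertex 0.3 4.0 2.7
   vertex 0.8 3.8 5.4
  endloop
 endfacet
 facet normal -0.221 0.944 0.246
  outer loop
   vertex 1.3 4.7 2.4
   vertex 0.8 3.8 5.4
   vertex 4.1 5.2 3.0
  endloop
 endfacet
 facet normal 0.760 -0.228 -0.608
  outer loop
   vertex 3.3 1.2 2.1
   vertex 2.5 2.0 0.8
   vertex 4.4 5.4 1.9
  endloop
 endfacet
 facet normal 0.114 -0.813 -0.570
  outer loop
   vertex 3.3 1.2 2.1
   vertex 1.3 0.5 2.7
   vertex 2.5 2.0 0.8
  endloop
 endfacet
 facet normal 0.947 -0.238 0.215
  outer loop
   vertex 3.3 1.2 2.1
   vertex 4.4 5.4 1.9
   vertex 4.1 5.2 3.0
  endloop
 endfacet
 facet normal 0.410 -0.540 0.736
  outer loop
   vertex 3.3 1.2 2.1
   vertex 0.8 3.8 5.4
   vertex 1.3 0.5 2.7
  endloop
 endfacet
 facet normal 0.640 -0.288 0.712
  outer loop
   vertex 3.3 1.2 2.1
   vertex 4.1 5.2 3.0
   vertex 0.8 3.8 5.4
  endloop
 endfacet
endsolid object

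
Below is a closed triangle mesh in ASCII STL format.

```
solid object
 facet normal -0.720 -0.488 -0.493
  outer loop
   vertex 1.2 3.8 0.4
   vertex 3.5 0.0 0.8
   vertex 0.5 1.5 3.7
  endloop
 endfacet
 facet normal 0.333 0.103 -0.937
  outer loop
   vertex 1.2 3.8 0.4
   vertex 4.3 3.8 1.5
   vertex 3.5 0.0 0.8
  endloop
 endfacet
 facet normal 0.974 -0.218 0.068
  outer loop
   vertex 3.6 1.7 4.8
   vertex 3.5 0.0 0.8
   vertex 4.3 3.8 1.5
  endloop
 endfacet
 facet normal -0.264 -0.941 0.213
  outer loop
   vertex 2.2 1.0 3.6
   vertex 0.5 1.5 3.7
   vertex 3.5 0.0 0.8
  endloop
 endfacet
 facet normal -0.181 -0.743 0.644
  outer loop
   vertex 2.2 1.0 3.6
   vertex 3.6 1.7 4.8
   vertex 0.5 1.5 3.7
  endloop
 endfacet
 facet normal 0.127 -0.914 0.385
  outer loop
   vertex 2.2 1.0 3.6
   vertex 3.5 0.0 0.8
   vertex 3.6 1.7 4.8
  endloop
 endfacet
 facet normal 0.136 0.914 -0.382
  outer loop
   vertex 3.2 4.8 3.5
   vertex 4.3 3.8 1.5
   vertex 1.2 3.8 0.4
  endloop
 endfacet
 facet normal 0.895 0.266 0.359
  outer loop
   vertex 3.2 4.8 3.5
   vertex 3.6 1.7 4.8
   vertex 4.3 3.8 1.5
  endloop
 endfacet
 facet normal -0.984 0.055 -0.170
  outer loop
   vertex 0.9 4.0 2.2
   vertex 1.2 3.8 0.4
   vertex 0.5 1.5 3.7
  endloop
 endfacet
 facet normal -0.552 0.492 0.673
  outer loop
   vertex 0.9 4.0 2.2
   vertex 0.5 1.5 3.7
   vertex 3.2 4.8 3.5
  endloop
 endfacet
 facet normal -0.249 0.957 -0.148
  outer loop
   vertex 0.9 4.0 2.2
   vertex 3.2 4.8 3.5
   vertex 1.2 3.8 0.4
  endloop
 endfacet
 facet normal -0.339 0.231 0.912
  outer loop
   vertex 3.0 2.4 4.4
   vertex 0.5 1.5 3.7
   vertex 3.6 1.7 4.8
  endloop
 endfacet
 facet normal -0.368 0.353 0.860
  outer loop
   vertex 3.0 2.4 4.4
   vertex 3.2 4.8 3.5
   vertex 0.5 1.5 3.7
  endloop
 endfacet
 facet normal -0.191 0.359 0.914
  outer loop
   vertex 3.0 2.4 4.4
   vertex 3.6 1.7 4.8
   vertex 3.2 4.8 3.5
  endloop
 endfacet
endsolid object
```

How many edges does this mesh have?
21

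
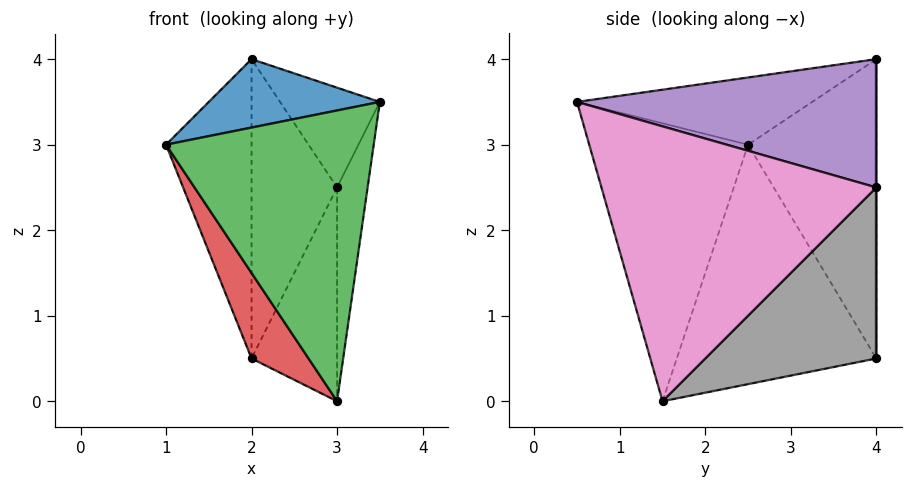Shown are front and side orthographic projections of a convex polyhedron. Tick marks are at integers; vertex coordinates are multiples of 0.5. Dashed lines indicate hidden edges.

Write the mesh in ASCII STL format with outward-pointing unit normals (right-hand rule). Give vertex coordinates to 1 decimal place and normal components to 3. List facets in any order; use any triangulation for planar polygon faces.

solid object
 facet normal -0.412 -0.299 0.861
  outer loop
   vertex 2.0 4.0 4.0
   vertex 1.0 2.5 3.0
   vertex 3.5 0.5 3.5
  endloop
 endfacet
 facet normal -0.832 0.555 0.000
  outer loop
   vertex 2.0 4.0 4.0
   vertex 2.0 4.0 0.5
   vertex 1.0 2.5 3.0
  endloop
 endfacet
 facet normal -0.602 -0.787 -0.139
  outer loop
   vertex 3.0 1.5 0.0
   vertex 3.5 0.5 3.5
   vertex 1.0 2.5 3.0
  endloop
 endfacet
 facet normal -0.843 -0.241 -0.482
  outer loop
   vertex 3.0 1.5 0.0
   vertex 1.0 2.5 3.0
   vertex 2.0 4.0 0.5
  endloop
 endfacet
 facet normal 0.802 0.267 0.535
  outer loop
   vertex 3.0 4.0 2.5
   vertex 2.0 4.0 4.0
   vertex 3.5 0.5 3.5
  endloop
 endfacet
 facet normal 0.000 1.000 0.000
  outer loop
   vertex 3.0 4.0 2.5
   vertex 2.0 4.0 0.5
   vertex 2.0 4.0 4.0
  endloop
 endfacet
 facet normal 0.988 0.110 -0.110
  outer loop
   vertex 3.0 4.0 2.5
   vertex 3.5 0.5 3.5
   vertex 3.0 1.5 0.0
  endloop
 endfacet
 facet normal 0.816 0.408 -0.408
  outer loop
   vertex 3.0 4.0 2.5
   vertex 3.0 1.5 0.0
   vertex 2.0 4.0 0.5
  endloop
 endfacet
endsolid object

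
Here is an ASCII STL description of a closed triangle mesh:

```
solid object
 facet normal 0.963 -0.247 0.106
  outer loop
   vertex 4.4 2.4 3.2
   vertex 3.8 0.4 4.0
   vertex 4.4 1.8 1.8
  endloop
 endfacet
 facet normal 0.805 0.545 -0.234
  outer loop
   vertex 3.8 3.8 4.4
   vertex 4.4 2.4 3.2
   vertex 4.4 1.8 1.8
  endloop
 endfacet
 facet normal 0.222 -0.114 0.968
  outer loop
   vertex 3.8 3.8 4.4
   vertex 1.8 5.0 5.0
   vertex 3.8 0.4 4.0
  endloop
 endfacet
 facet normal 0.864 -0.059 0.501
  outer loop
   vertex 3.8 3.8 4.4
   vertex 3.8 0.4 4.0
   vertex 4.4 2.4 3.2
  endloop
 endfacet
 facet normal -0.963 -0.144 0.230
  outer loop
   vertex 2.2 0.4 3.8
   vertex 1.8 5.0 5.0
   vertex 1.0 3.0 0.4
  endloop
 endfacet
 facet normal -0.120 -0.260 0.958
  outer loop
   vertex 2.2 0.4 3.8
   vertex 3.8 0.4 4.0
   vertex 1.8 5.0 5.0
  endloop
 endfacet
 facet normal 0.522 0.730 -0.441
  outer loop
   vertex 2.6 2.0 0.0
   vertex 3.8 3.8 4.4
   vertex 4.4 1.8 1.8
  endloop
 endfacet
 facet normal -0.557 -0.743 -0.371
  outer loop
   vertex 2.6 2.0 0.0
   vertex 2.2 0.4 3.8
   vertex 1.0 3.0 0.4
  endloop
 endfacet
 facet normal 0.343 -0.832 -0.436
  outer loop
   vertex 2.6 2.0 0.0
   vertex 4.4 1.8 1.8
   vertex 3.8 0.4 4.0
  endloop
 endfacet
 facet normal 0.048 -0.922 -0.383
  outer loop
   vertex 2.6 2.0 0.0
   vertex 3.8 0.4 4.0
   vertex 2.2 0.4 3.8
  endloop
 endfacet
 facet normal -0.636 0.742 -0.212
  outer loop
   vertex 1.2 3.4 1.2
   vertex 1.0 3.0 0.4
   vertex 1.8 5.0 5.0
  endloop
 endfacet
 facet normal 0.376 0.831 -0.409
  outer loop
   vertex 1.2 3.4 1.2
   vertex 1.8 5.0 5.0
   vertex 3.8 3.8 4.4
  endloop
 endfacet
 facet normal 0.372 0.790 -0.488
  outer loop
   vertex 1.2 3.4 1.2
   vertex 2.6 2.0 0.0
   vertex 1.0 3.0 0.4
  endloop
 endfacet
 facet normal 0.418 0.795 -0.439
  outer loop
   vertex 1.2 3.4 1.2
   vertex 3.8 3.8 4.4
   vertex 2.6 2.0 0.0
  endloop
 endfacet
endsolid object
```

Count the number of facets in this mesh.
14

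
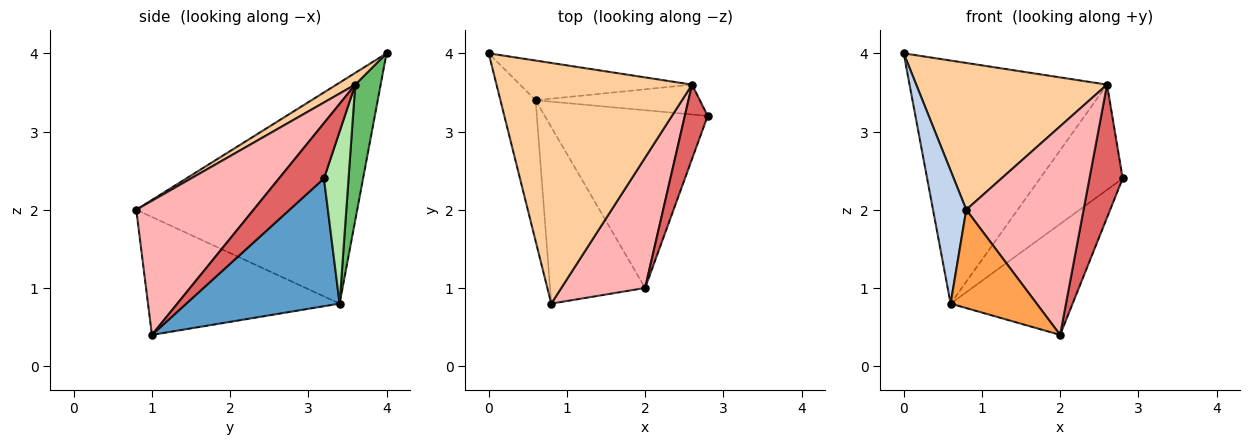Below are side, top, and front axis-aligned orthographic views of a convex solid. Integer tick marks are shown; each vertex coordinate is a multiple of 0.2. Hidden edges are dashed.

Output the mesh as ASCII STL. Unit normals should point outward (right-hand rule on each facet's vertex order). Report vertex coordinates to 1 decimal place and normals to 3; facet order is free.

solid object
 facet normal 0.554 0.441 -0.706
  outer loop
   vertex 0.6 3.4 0.8
   vertex 2.8 3.2 2.4
   vertex 2.0 1.0 0.4
  endloop
 endfacet
 facet normal -0.977 -0.147 -0.156
  outer loop
   vertex 0.6 3.4 0.8
   vertex 0.8 0.8 2.0
   vertex 0.0 4.0 4.0
  endloop
 endfacet
 facet normal -0.735 -0.330 -0.592
  outer loop
   vertex 0.6 3.4 0.8
   vertex 2.0 1.0 0.4
   vertex 0.8 0.8 2.0
  endloop
 endfacet
 facet normal 0.051 -0.520 0.853
  outer loop
   vertex 2.6 3.6 3.6
   vertex 0.0 4.0 4.0
   vertex 0.8 0.8 2.0
  endloop
 endfacet
 facet normal 0.126 0.979 -0.160
  outer loop
   vertex 2.6 3.6 3.6
   vertex 0.6 3.4 0.8
   vertex 0.0 4.0 4.0
  endloop
 endfacet
 facet normal 0.275 0.925 -0.262
  outer loop
   vertex 2.6 3.6 3.6
   vertex 2.8 3.2 2.4
   vertex 0.6 3.4 0.8
  endloop
 endfacet
 facet normal 0.763 -0.564 0.315
  outer loop
   vertex 2.6 3.6 3.6
   vertex 2.0 1.0 0.4
   vertex 2.8 3.2 2.4
  endloop
 endfacet
 facet normal 0.647 -0.647 0.404
  outer loop
   vertex 2.6 3.6 3.6
   vertex 0.8 0.8 2.0
   vertex 2.0 1.0 0.4
  endloop
 endfacet
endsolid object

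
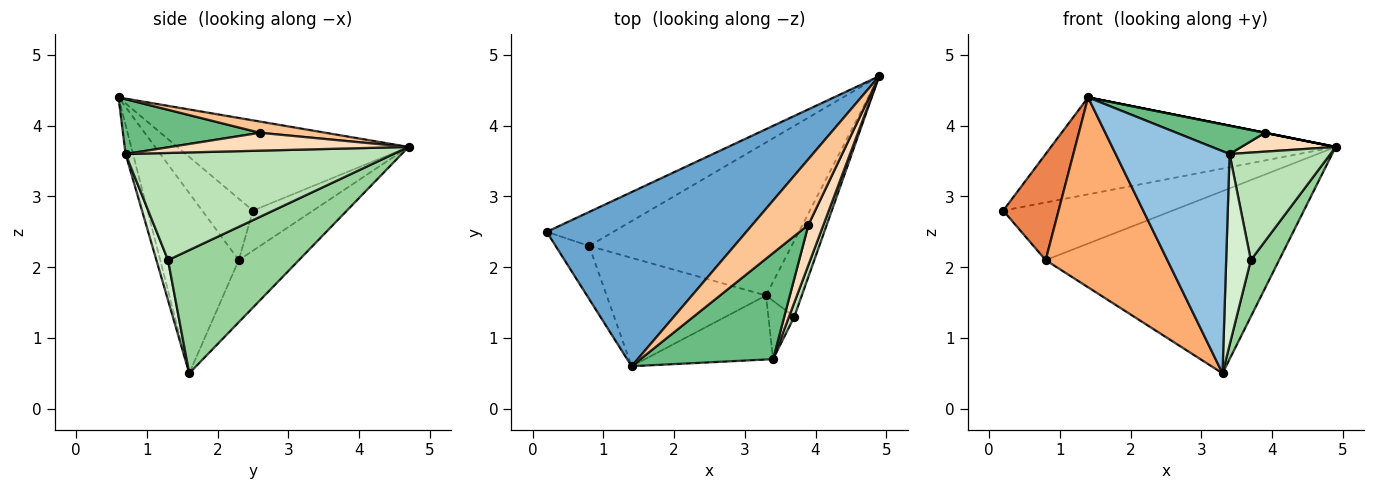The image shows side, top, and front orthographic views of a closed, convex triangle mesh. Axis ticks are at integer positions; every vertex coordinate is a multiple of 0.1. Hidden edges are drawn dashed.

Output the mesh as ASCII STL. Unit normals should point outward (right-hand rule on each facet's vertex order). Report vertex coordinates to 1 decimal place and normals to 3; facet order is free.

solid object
 facet normal -0.367 0.452 0.813
  outer loop
   vertex 1.4 0.6 4.4
   vertex 4.9 4.7 3.7
   vertex 0.2 2.5 2.8
  endloop
 endfacet
 facet normal -0.063 -0.959 -0.276
  outer loop
   vertex 3.4 0.7 3.6
   vertex 1.4 0.6 4.4
   vertex 3.3 1.6 0.5
  endloop
 endfacet
 facet normal -0.292 0.824 -0.486
  outer loop
   vertex 0.8 2.3 2.1
   vertex 0.2 2.5 2.8
   vertex 4.9 4.7 3.7
  endloop
 endfacet
 facet normal -0.194 0.751 -0.631
  outer loop
   vertex 0.8 2.3 2.1
   vertex 4.9 4.7 3.7
   vertex 3.3 1.6 0.5
  endloop
 endfacet
 facet normal -0.634 -0.692 -0.346
  outer loop
   vertex 0.8 2.3 2.1
   vertex 1.4 0.6 4.4
   vertex 0.2 2.5 2.8
  endloop
 endfacet
 facet normal -0.489 -0.758 -0.432
  outer loop
   vertex 0.8 2.3 2.1
   vertex 3.3 1.6 0.5
   vertex 1.4 0.6 4.4
  endloop
 endfacet
 facet normal 0.196 0.000 0.981
  outer loop
   vertex 3.9 2.6 3.9
   vertex 4.9 4.7 3.7
   vertex 1.4 0.6 4.4
  endloop
 endfacet
 facet normal 0.732 -0.290 0.616
  outer loop
   vertex 3.9 2.6 3.9
   vertex 3.4 0.7 3.6
   vertex 4.9 4.7 3.7
  endloop
 endfacet
 facet normal 0.371 -0.239 0.897
  outer loop
   vertex 3.9 2.6 3.9
   vertex 1.4 0.6 4.4
   vertex 3.4 0.7 3.6
  endloop
 endfacet
 facet normal 0.940 -0.203 -0.273
  outer loop
   vertex 3.7 1.3 2.1
   vertex 3.3 1.6 0.5
   vertex 4.9 4.7 3.7
  endloop
 endfacet
 facet normal 0.935 -0.352 0.046
  outer loop
   vertex 3.7 1.3 2.1
   vertex 4.9 4.7 3.7
   vertex 3.4 0.7 3.6
  endloop
 endfacet
 facet normal 0.412 -0.872 -0.266
  outer loop
   vertex 3.7 1.3 2.1
   vertex 3.4 0.7 3.6
   vertex 3.3 1.6 0.5
  endloop
 endfacet
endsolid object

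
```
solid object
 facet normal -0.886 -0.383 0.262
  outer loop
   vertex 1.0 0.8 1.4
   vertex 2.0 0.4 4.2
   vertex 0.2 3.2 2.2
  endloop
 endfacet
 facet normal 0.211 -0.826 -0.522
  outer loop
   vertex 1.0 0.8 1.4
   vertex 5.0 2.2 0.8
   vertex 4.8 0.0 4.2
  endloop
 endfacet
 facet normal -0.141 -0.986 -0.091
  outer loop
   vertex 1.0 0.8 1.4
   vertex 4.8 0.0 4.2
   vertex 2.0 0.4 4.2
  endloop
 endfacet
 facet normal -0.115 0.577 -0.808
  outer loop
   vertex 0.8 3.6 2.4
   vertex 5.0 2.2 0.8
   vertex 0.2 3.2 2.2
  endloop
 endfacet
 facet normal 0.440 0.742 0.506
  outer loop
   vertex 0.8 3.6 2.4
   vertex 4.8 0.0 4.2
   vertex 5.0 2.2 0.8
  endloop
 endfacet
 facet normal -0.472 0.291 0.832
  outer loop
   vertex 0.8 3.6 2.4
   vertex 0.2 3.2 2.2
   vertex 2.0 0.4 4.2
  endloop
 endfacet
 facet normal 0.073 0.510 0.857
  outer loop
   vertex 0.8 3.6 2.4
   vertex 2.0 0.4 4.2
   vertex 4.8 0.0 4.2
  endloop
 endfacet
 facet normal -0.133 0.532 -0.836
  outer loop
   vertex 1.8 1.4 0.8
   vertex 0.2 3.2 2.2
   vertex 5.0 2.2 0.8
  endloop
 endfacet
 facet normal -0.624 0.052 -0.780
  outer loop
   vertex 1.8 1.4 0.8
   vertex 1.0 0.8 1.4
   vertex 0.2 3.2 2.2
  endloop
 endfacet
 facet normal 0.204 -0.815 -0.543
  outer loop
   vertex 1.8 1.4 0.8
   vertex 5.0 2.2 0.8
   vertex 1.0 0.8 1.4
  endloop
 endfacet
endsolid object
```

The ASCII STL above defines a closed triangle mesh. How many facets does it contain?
10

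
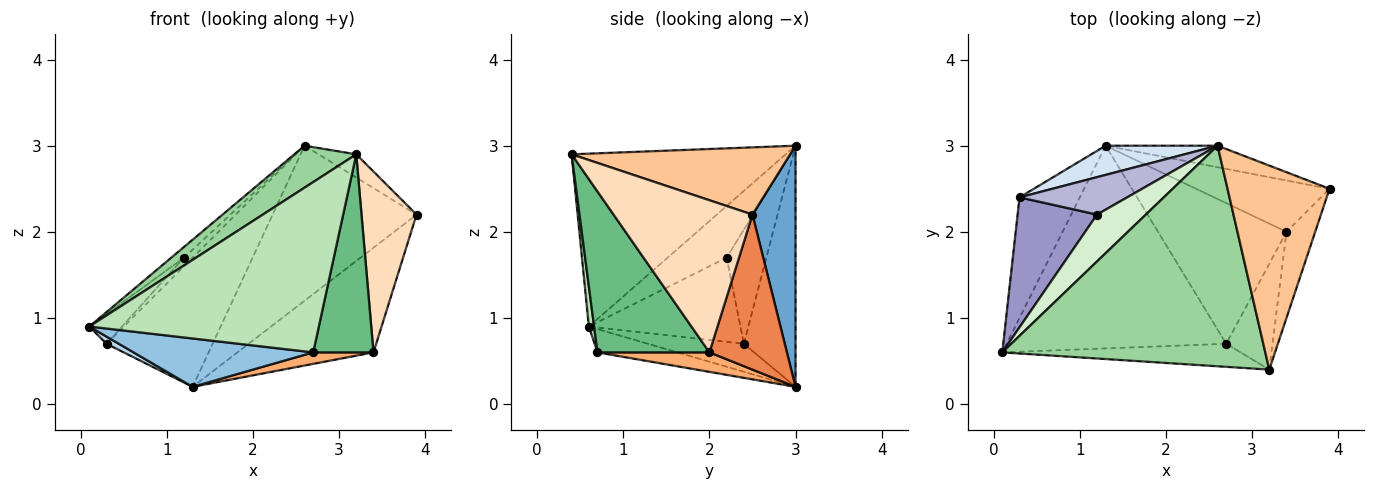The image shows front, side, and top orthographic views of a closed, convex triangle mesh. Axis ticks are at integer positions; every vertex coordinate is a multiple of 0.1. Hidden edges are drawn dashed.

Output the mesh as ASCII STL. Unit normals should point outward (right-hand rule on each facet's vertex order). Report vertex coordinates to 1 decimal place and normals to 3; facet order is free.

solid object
 facet normal 0.284 0.950 -0.132
  outer loop
   vertex 2.6 3.0 3.0
   vertex 3.9 2.5 2.2
   vertex 1.3 3.0 0.2
  endloop
 endfacet
 facet normal -0.103 -0.231 -0.968
  outer loop
   vertex 2.7 0.7 0.6
   vertex 0.1 0.6 0.9
   vertex 1.3 3.0 0.2
  endloop
 endfacet
 facet normal -0.420 -0.054 -0.906
  outer loop
   vertex 0.3 2.4 0.7
   vertex 1.3 3.0 0.2
   vertex 0.1 0.6 0.9
  endloop
 endfacet
 facet normal -0.429 0.881 0.199
  outer loop
   vertex 0.3 2.4 0.7
   vertex 2.6 3.0 3.0
   vertex 1.3 3.0 0.2
  endloop
 endfacet
 facet normal 0.455 0.799 -0.392
  outer loop
   vertex 3.4 2.0 0.6
   vertex 1.3 3.0 0.2
   vertex 3.9 2.5 2.2
  endloop
 endfacet
 facet normal 0.149 -0.080 -0.985
  outer loop
   vertex 3.4 2.0 0.6
   vertex 2.7 0.7 0.6
   vertex 1.3 3.0 0.2
  endloop
 endfacet
 facet normal 0.548 0.094 0.831
  outer loop
   vertex 3.2 0.4 2.9
   vertex 3.9 2.5 2.2
   vertex 2.6 3.0 3.0
  endloop
 endfacet
 facet normal 0.916 -0.363 -0.173
  outer loop
   vertex 3.2 0.4 2.9
   vertex 3.4 2.0 0.6
   vertex 3.9 2.5 2.2
  endloop
 endfacet
 facet normal 0.854 -0.460 -0.245
  outer loop
   vertex 3.2 0.4 2.9
   vertex 2.7 0.7 0.6
   vertex 3.4 2.0 0.6
  endloop
 endfacet
 facet normal -0.543 -0.157 0.825
  outer loop
   vertex 3.2 0.4 2.9
   vertex 2.6 3.0 3.0
   vertex 0.1 0.6 0.9
  endloop
 endfacet
 facet normal 0.023 -0.991 -0.134
  outer loop
   vertex 3.2 0.4 2.9
   vertex 0.1 0.6 0.9
   vertex 2.7 0.7 0.6
  endloop
 endfacet
 facet normal -0.718 0.155 0.678
  outer loop
   vertex 1.2 2.2 1.7
   vertex 0.1 0.6 0.9
   vertex 2.6 3.0 3.0
  endloop
 endfacet
 facet normal -0.719 0.155 0.678
  outer loop
   vertex 1.2 2.2 1.7
   vertex 0.3 2.4 0.7
   vertex 0.1 0.6 0.9
  endloop
 endfacet
 facet normal -0.718 0.156 0.678
  outer loop
   vertex 1.2 2.2 1.7
   vertex 2.6 3.0 3.0
   vertex 0.3 2.4 0.7
  endloop
 endfacet
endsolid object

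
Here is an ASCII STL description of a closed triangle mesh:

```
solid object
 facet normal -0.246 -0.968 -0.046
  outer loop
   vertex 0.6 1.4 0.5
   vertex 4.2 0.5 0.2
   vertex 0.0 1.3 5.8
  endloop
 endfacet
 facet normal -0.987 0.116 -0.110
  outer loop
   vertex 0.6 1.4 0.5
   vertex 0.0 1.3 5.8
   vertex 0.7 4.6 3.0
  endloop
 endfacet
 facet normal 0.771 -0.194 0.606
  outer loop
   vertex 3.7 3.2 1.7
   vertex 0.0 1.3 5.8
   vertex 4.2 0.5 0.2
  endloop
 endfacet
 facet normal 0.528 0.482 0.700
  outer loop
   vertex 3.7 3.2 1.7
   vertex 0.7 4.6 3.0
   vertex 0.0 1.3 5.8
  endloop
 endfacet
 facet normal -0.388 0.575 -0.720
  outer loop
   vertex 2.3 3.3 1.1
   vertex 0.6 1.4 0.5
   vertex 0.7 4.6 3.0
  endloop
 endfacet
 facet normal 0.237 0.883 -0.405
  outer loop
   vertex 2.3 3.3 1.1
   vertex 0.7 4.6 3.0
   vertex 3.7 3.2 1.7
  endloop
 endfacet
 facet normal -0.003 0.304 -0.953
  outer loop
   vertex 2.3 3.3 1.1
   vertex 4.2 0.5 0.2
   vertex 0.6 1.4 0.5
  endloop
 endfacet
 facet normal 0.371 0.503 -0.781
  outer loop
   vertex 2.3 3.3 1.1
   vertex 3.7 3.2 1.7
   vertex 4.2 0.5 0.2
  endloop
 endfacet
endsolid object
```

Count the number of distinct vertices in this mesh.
6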